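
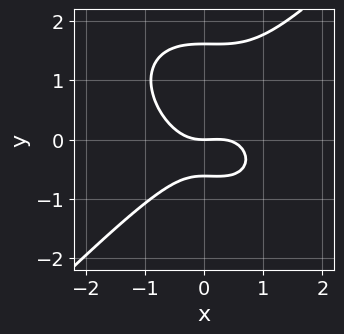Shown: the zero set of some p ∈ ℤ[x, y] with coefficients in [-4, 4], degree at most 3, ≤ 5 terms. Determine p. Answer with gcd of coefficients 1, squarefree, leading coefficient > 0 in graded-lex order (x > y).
3*x^3 - 3*y^3 - x^2 + 3*y^2 + 3*y

Degree: the shape is more complex than any degree-2 curve, so deg p = 3.
From the axis intercepts and sections: one x-axis crossing is at x = 0; it crosses the y-axis at the gridline y = 0.
Fitting integer coefficients to these (and the overall shape) gives p.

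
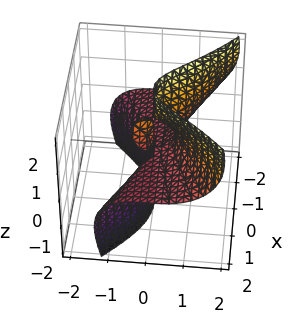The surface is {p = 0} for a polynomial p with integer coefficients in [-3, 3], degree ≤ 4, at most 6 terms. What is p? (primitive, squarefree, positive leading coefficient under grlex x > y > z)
(a) There are 2 components.
(b) Degree: a generic line meets the surface in up to 3 points, so deg p = 3.
(c) Observable constraints: every point of the x-axis in the box is on the surface; it meets the y-axis at y = 0 (among the integer gridlines); the visible z-axis segment lies entirely on the surface.
(d) Solving for integer coefficients yields p as stated.

3*x^2*z - 2*y^3 - 3*y*z^2 + 3*y*z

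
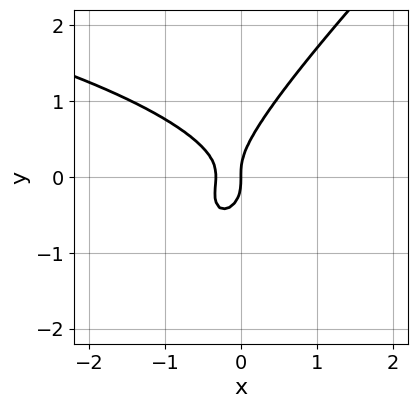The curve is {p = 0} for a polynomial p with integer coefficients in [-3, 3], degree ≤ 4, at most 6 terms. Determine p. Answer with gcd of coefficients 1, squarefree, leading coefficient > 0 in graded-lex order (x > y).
deg p = 3.
Against the integer gridlines: it crosses the x-axis at the gridline x = 0; it meets the y-axis at y = 0 (among the integer gridlines).
Matching integer coefficients to the picture gives p.

2*x*y^2 - 2*y^3 + 3*x^2 + x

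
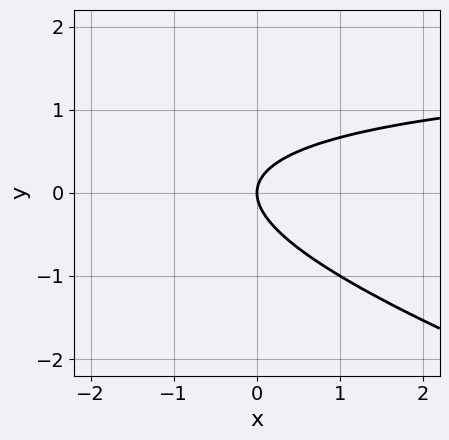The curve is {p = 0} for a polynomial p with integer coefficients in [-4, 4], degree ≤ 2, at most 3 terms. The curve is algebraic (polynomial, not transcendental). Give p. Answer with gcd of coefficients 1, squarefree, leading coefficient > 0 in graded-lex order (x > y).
The degree is 2 — a generic line meets the curve in up to 2 points.
Reading off the gridlines: one x-axis crossing is at x = 0; it meets the y-axis at y = 0 (among the integer gridlines).
Assembling these constraints gives the stated polynomial.

x*y + 3*y^2 - 2*x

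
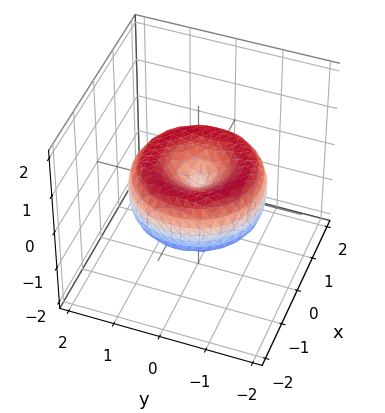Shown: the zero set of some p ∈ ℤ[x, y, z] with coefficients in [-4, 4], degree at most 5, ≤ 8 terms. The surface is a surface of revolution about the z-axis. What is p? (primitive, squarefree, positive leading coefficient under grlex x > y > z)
x^4 + 2*x^2*y^2 + y^4 - 2*x^2 - 2*y^2 + 2*z^2

(a) Degree: a generic line meets the surface in up to 4 points, so deg p = 4.
(b) By symmetry, the surface is invariant under rotation about z: p = q(x² + y², z).
(c) Checking where it meets the axes: a circular section at z = 0 has radius between 1 and 2; it meets the x-axis at x = 0 (among the integer gridlines); it crosses the y-axis at the gridline y = 0; it crosses the z-axis at the gridline z = 0.
(d) The integer polynomial consistent with all of this is the stated p.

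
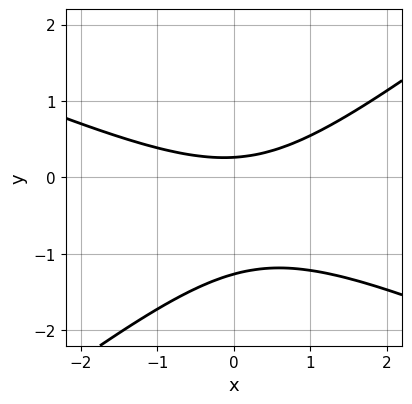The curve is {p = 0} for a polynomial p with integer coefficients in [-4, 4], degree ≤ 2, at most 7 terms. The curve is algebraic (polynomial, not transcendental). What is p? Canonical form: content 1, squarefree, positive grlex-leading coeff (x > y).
1. The degree is 2 — no degree-1 curve has this shape.
2. Against the integer gridlines: it misses every integer gridline on the x-axis.
3. Fitting integer coefficients to these (and the overall shape) gives p.

x^2 + x*y - 3*y^2 - 3*y + 1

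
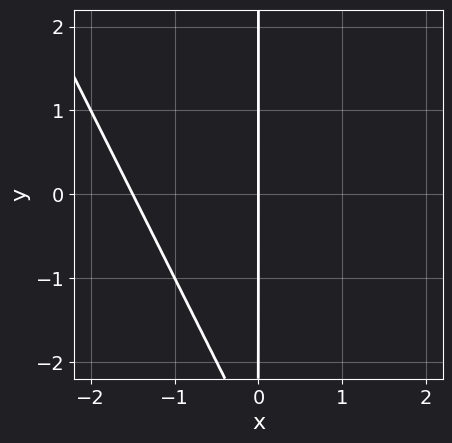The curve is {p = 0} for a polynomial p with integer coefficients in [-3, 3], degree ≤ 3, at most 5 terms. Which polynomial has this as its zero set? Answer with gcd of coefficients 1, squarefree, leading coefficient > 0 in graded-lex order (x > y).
2*x^2 + x*y + 3*x

deg p = 2. The shape is more complex than any degree-1 curve.
From the visible intercepts: one x-axis crossing is at x = 0; every point of the y-axis in the box is on the curve.
Fitting integer coefficients to these (and the overall shape) gives p.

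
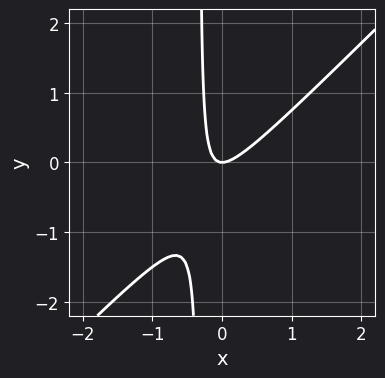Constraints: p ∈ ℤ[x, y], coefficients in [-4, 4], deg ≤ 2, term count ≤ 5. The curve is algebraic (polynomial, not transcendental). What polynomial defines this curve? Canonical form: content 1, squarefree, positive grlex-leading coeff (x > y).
(a) deg p = 2. A generic line meets the curve in up to 2 points.
(b) Observable constraints: it crosses the x-axis at the gridline x = 0; it crosses the y-axis at the gridline y = 0.
(c) Fitting integer coefficients to these (and the overall shape) gives p.

3*x^2 - 3*x*y - y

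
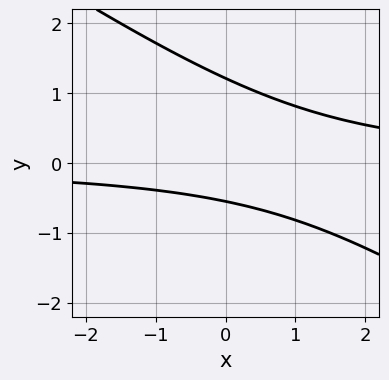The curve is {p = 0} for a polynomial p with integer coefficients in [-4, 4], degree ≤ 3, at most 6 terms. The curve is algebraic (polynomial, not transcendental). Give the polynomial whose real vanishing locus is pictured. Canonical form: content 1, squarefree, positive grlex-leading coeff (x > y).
First, deg p = 2.
Then, from the axis intercepts and sections: it misses every integer gridline on the x-axis.
Finally, together with the visible shape, these determine p as stated.

2*x*y + 3*y^2 - 2*y - 2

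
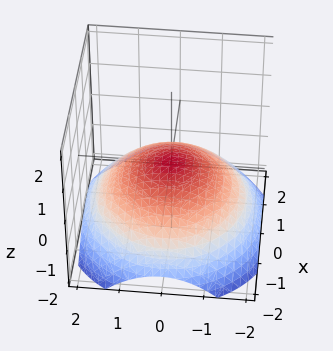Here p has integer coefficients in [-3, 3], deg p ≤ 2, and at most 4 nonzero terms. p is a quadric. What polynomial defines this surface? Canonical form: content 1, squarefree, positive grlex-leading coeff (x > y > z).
x^2 + y^2 + 3*z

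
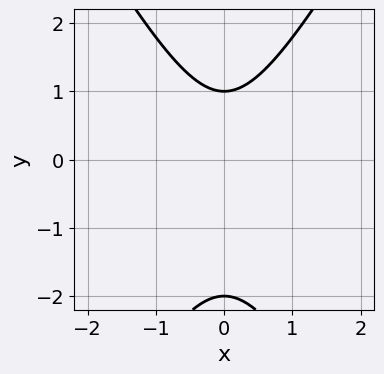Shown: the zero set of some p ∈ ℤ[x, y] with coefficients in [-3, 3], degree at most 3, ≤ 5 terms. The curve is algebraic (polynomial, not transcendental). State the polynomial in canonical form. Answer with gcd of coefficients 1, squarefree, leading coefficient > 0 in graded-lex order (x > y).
3*x^2 - y^2 - y + 2

(a) Degree: a generic line meets the curve in up to 2 points, so deg p = 2.
(b) Symmetries: mirror symmetry x ↦ −x ⇒ only even powers of x.
(c) From the axis intercepts and sections: the y-axis gridline crossings are at y ∈ {-2, 1}; it misses every integer gridline on the x-axis.
(d) Assembling these constraints gives the stated polynomial.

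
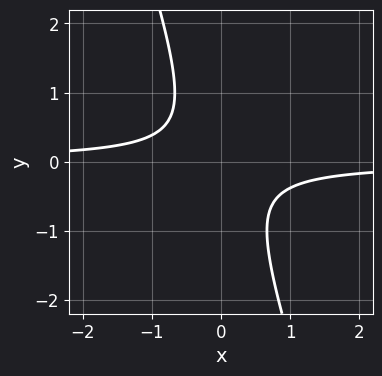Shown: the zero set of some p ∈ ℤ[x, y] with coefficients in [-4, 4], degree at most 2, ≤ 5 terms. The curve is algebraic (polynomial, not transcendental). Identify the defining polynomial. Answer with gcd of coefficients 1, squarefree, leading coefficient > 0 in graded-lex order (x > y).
First, the degree is 2 — no degree-1 curve has this shape.
Next, observable constraints: it misses every integer gridline on the y-axis; the curve avoids every integer x-axis point in the box.
Finally, assembling these constraints gives the stated polynomial.

3*x*y + y^2 + 1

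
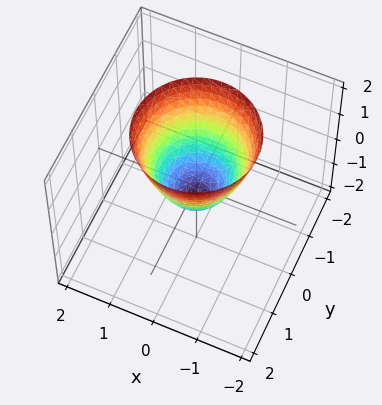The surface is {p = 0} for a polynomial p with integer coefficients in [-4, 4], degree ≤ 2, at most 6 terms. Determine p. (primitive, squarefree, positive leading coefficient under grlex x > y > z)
(a) Degree: the shape is more complex than any degree-1 surface, so deg p = 2.
(b) By symmetry, the z-axis is an axis of rotation, so x and y enter only as x² + y².
(c) From the visible intercepts: a circular section at z = 1 has radius exactly 1.
(d) Solving for integer coefficients yields p as stated.

3*x^2 + 3*y^2 - 2*z - 1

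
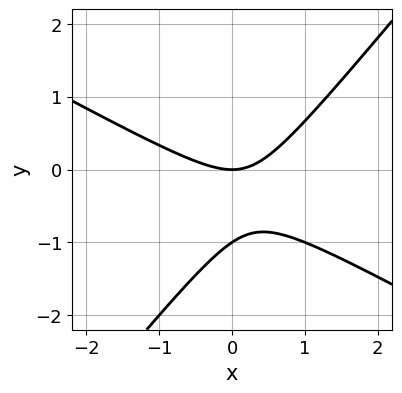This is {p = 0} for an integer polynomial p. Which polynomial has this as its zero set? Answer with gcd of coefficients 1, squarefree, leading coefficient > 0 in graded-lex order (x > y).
2*x^2 + 2*x*y - 3*y^2 - 3*y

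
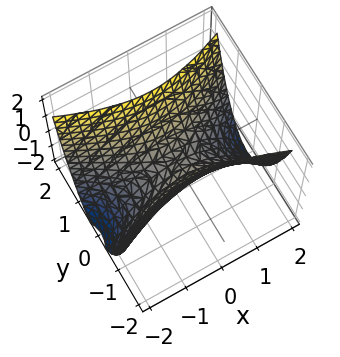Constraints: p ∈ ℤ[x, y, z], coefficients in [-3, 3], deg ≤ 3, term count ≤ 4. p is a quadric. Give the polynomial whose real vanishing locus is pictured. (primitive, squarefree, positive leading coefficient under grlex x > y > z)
The degree is 2 — a saddle surface; a quadric.
Symmetries: mirror symmetry y ↦ −y ⇒ only even powers of y; mirror symmetry x ↦ −x ⇒ only even powers of x.
Observable constraints: it crosses the x-axis at the gridline x = 0; one z-axis crossing is at z = 0; it meets the y-axis at y = 0 (among the integer gridlines).
Matching integer coefficients to the picture gives p.

x^2 - 3*y^2 + 2*z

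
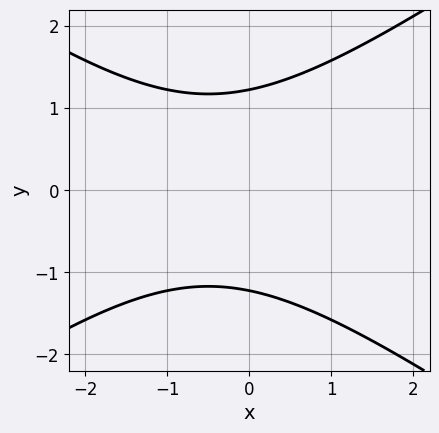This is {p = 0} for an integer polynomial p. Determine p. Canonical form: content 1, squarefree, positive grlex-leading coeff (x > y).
x^2 - 2*y^2 + x + 3

(a) Degree: the shape is more complex than any degree-1 curve, so deg p = 2.
(b) Symmetries: mirror symmetry y ↦ −y ⇒ only even powers of y.
(c) Observable constraints: no x-intercept at any integer in the box.
(d) Putting this together gives p.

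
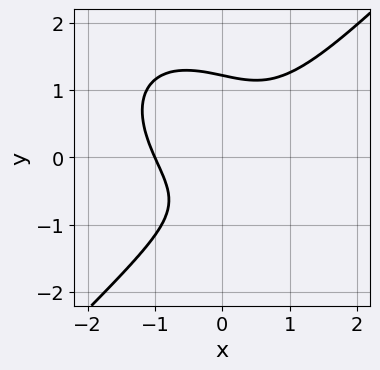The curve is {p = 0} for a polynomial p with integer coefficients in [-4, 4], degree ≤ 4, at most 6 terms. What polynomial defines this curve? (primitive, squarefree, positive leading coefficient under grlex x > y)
3*x^3 - 3*y^3 - 2*x*y + 2*y + 3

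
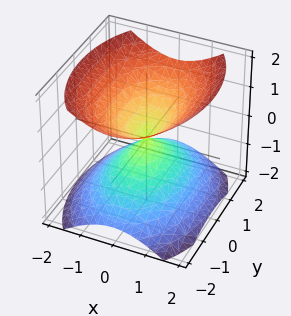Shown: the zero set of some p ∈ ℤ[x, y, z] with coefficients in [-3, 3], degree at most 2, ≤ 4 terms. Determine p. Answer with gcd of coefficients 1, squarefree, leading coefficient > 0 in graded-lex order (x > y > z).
2*x^2 + y^2 - 2*z^2

First, there are 2 components. They look like related sheets of one shape, so recover p as a whole.
Next, degree: a double cone through the origin; a quadric, so deg p = 2.
Then, symmetries: the x ↦ −x reflection is a symmetry, so x appears only in even powers; mirror symmetry y ↦ −y ⇒ only even powers of y; it's symmetric under z → −z, forcing even powers of z.
Next, from the visible intercepts: one y-axis crossing is at y = 0; it crosses the x-axis at the gridline x = 0; one z-axis crossing is at z = 0.
Finally, matching integer coefficients to the picture gives p.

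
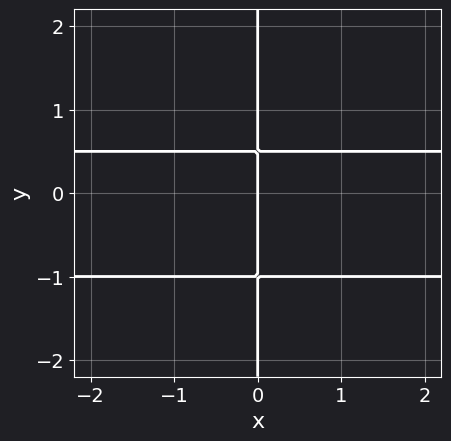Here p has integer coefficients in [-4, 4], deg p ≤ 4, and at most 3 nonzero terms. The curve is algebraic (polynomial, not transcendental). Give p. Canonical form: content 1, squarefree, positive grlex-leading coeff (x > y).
2*x*y^2 + x*y - x

deg p = 3.
Checking where it meets the axes: the visible y-axis segment lies entirely on the curve; it meets the x-axis at x = 0 (among the integer gridlines).
These observations pin down the coefficients.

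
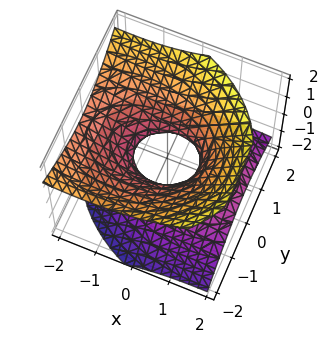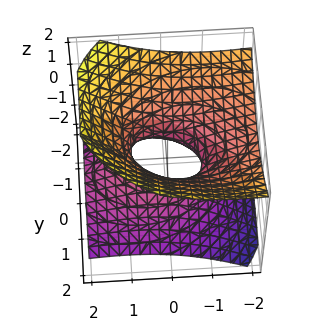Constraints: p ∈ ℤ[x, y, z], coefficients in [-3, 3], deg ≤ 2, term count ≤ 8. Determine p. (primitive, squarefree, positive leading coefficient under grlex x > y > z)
x^2 + 2*x*z + 2*y^2 + y*z - 3*z^2 - 1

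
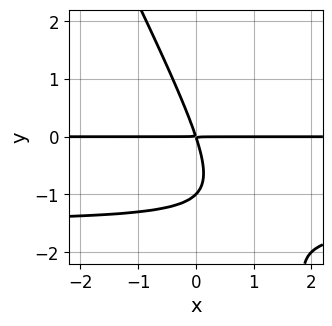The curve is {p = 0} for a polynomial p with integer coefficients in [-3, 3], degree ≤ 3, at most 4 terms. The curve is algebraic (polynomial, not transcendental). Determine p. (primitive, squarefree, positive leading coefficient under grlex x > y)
2*x*y^2 + y^3 + 3*x*y + y^2

1. The degree is 3 — a generic line meets the curve in up to 3 points.
2. Observable constraints: the visible x-axis segment lies entirely on the curve; it crosses the y-axis at the gridline y = -1.
3. Together with the visible shape, these determine p as stated.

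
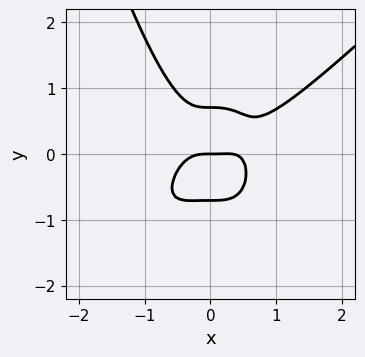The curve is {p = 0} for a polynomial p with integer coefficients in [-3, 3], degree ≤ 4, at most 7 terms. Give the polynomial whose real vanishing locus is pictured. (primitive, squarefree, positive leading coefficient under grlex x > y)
The degree is 4 — a generic line meets the curve in up to 4 points.
From the visible intercepts: it crosses the y-axis at the gridline y = 0; one x-axis crossing is at x = 0.
Fitting integer coefficients to these (and the overall shape) gives p.

3*x^4 - 3*x^3*y - x^3 - 2*y^3 + y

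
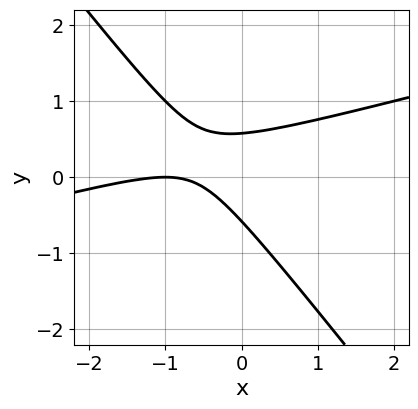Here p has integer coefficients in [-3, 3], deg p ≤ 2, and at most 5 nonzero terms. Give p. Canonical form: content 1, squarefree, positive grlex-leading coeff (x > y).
1. The degree is 2 — no degree-1 curve has this shape.
2. Against the integer gridlines: it meets the x-axis at x = -1 (among the integer gridlines).
3. Solving for integer coefficients yields p as stated.

x^2 - 3*x*y - 3*y^2 + 2*x + 1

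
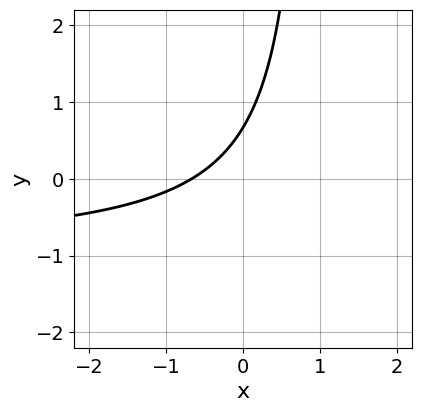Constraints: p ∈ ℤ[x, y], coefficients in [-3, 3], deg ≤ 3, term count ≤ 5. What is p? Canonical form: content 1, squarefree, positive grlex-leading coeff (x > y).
(a) Degree: no degree-1 curve has this shape, so deg p = 2.
(b) Putting this together gives p.

3*x*y + 3*x - 3*y + 2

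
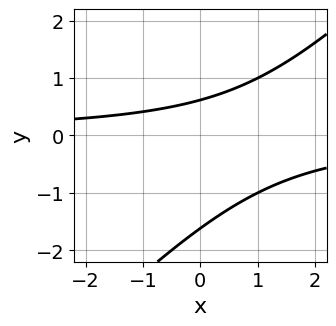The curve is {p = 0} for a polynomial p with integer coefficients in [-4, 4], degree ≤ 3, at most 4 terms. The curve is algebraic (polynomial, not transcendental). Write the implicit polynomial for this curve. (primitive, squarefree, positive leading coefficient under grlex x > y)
x*y - y^2 - y + 1

1. The degree is 2 — a generic line meets the curve in up to 2 points.
2. From the visible intercepts: the curve avoids every integer x-axis point in the box.
3. Together with the visible shape, these determine p as stated.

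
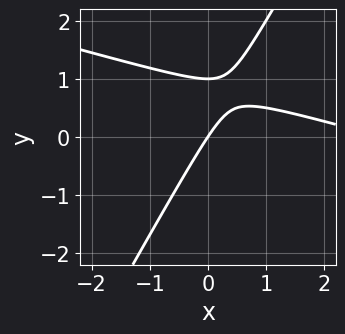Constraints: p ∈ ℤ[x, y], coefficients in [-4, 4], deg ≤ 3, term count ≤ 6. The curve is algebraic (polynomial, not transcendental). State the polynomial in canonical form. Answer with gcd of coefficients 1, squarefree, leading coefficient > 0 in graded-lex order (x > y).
1. Degree: no degree-1 curve has this shape, so deg p = 2.
2. From the axis intercepts and sections: among the integer gridlines, it crosses the y-axis at y ∈ {0, 1}; it crosses the x-axis at the gridline x = 0.
3. Fitting integer coefficients to these (and the overall shape) gives p.

x^2 + 3*x*y - 2*y^2 - 3*x + 2*y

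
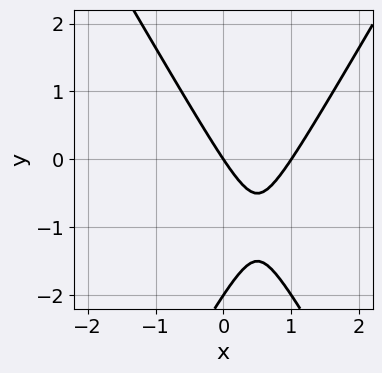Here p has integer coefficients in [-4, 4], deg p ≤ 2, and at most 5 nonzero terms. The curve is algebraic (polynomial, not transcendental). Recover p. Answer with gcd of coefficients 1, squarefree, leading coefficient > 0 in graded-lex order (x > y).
3*x^2 - y^2 - 3*x - 2*y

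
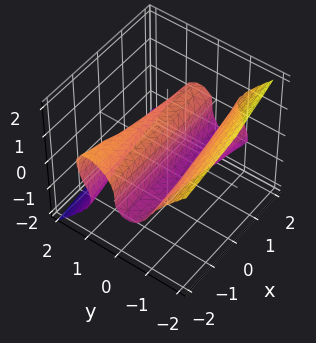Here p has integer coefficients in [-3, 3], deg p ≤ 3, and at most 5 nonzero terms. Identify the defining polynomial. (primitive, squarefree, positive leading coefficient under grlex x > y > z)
x*y*z + 2*y^3 + 2*z^3 - 2*y

1. Degree: a generic line meets the surface in up to 3 points, so deg p = 3.
2. Checking where it meets the axes: the visible x-axis segment lies entirely on the surface; it crosses the z-axis at the gridline z = 0.
3. Together with the visible shape, these determine p as stated. Check: (0, -1, 0) on the y-axis lies on the surface, and p(0, -1, 0) = 0. ✓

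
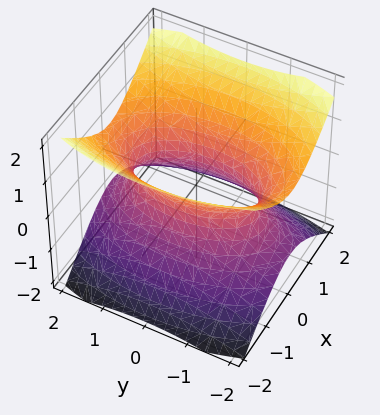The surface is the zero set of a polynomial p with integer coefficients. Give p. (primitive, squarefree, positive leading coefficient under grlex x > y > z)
3*x^2 + y^2 - 3*z^2 - 2

1. The degree is 2 — one connected sheet with a waist; a quadric.
2. Symmetries: mirror symmetry x ↦ −x ⇒ only even powers of x; the z ↦ −z reflection is a symmetry, so z appears only in even powers; it's symmetric under y → −y, forcing even powers of y.
3. From the axis intercepts and sections: no z-intercept at any integer in the box.
4. Together with the visible shape, these determine p as stated.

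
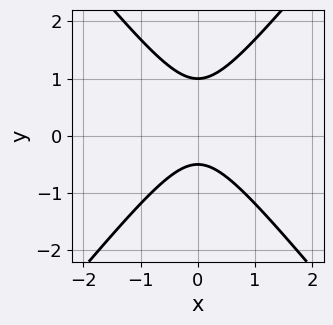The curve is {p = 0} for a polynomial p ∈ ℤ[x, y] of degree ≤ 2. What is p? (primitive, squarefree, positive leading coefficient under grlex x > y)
The degree is 2 — the shape is more complex than any degree-1 curve.
Symmetries: it's symmetric under x → −x, forcing even powers of x.
From the axis intercepts and sections: it meets the y-axis at y = 1 (among the integer gridlines); the curve avoids every integer x-axis point in the box.
Matching integer coefficients to the picture gives p.

3*x^2 - 2*y^2 + y + 1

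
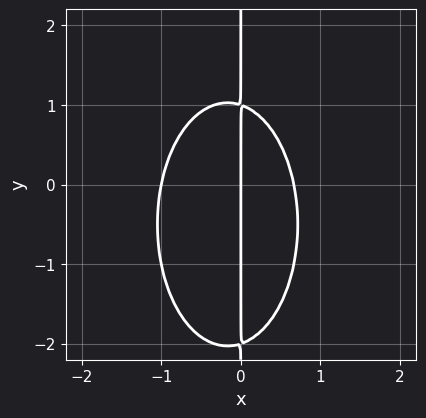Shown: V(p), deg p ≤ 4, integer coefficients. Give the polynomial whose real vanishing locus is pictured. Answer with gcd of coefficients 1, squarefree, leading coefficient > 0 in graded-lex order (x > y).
3*x^3 + x*y^2 + x^2 + x*y - 2*x

(a) The degree is 3 — no degree-2 curve has this shape.
(b) From the axis intercepts and sections: the visible y-axis segment lies entirely on the curve; among the integer gridlines, it crosses the x-axis at x ∈ {-1, 0}.
(c) Solving for integer coefficients yields p as stated.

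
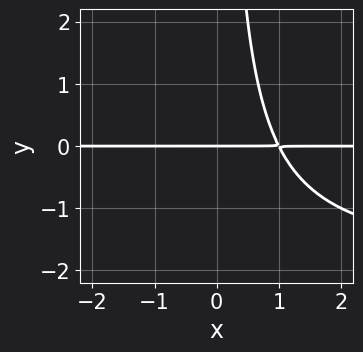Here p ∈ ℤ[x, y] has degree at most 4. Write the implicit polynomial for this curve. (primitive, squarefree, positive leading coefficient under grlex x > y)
x*y^2 + 2*x*y - 2*y

Degree: a generic line meets the curve in up to 3 points, so deg p = 3.
From the visible intercepts: the visible x-axis segment lies entirely on the curve; it crosses the y-axis at the gridline y = 0.
Assembling these constraints gives the stated polynomial.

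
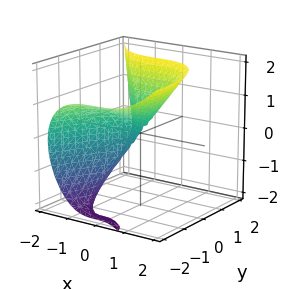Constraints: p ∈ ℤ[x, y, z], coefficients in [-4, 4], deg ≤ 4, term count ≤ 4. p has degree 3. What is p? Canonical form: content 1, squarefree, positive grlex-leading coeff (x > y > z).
Degree: a generic line meets the surface in up to 3 points, so deg p = 3.
Observable constraints: one x-axis crossing is at x = 0; it crosses the y-axis at the gridline y = 0; it crosses the z-axis at the gridline z = 0.
These observations pin down the coefficients.

2*x^3 + 2*y*z^2 - z^3 + 2*y^2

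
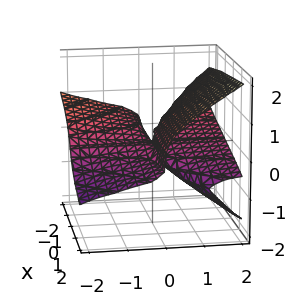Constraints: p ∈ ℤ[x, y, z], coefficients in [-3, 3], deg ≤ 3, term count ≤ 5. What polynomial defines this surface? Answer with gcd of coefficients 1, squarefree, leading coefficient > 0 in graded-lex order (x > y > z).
y^2*z - 3*z^3 + x*y + 3*y*z

(a) deg p = 3. A generic line meets the surface in up to 3 points.
(b) Checking where it meets the axes: it crosses the z-axis at the gridline z = 0; every point of the x-axis in the box is on the surface.
(c) Fitting integer coefficients to these (and the overall shape) gives p. Check: (0, -2, 0) on the y-axis lies on the surface, and p(0, -2, 0) = 0. ✓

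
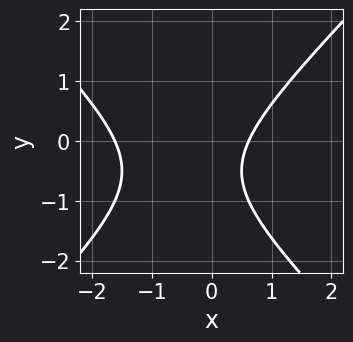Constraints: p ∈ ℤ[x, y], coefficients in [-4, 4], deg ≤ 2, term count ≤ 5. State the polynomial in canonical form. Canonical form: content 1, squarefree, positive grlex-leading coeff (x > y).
1. The degree is 2 — a generic line meets the curve in up to 2 points.
2. Against the integer gridlines: no y-intercept at any integer in the box.
3. The integer polynomial consistent with all of this is the stated p.

x^2 - y^2 + x - y - 1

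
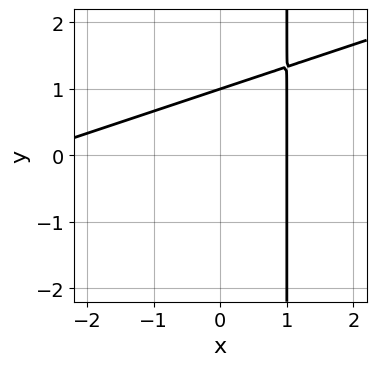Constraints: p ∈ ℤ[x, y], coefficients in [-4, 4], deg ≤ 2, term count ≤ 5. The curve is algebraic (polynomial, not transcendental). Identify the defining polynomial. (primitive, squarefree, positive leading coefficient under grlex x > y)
First, deg p = 2.
Then, against the integer gridlines: it crosses the x-axis at the gridline x = 1; it meets the y-axis at y = 1 (among the integer gridlines).
Finally, assembling these constraints gives the stated polynomial.

x^2 - 3*x*y + 2*x + 3*y - 3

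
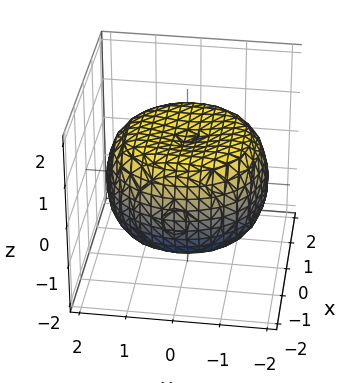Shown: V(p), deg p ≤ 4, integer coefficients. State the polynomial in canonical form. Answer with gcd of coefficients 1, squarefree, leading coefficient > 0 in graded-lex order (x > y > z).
deg p = 4. No degree-3 surface has this shape.
Symmetry: the z-axis is an axis of rotation, so x and y enter only as x² + y².
Checking where it meets the axes: a circular section at z = 1 has radius between 1 and 2; among the integer gridlines, it crosses the z-axis at z ∈ {-1, 1}.
Assembling these constraints gives the stated polynomial.

x^4 + 2*x^2*y^2 + y^4 - 2*x^2 - 2*y^2 + 3*z^2 - 3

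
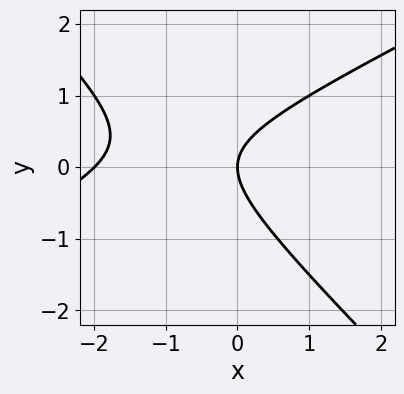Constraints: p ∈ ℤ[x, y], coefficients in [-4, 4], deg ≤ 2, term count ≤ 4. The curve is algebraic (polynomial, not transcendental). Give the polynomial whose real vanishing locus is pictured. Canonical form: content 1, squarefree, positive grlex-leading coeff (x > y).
Degree: the shape is more complex than any degree-1 curve, so deg p = 2.
Reading off the gridlines: the x-axis gridline crossings are at x ∈ {-2, 0}; it crosses the y-axis at the gridline y = 0.
Solving for integer coefficients yields p as stated.

x^2 - x*y - 2*y^2 + 2*x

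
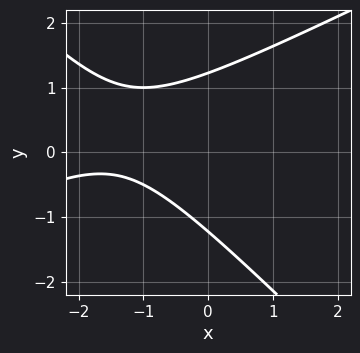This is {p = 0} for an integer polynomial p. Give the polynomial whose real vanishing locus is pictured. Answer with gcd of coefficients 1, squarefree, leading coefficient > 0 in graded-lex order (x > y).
x^2 - x*y - 2*y^2 + 3*x + 3

deg p = 2. The shape is more complex than any degree-1 curve.
Observable constraints: the curve avoids every integer x-axis point in the box.
These observations pin down the coefficients.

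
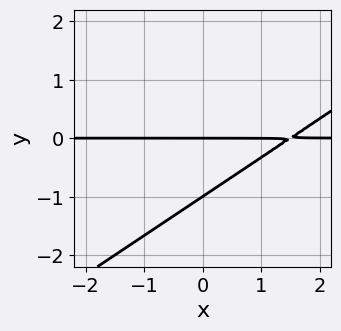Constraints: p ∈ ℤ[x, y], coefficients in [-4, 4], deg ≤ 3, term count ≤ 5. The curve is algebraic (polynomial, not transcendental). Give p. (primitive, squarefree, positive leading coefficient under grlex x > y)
1. deg p = 2.
2. Checking where it meets the axes: among the integer gridlines, it crosses the y-axis at y ∈ {-1, 0}; every point of the x-axis in the box is on the curve.
3. Assembling these constraints gives the stated polynomial.

2*x*y - 3*y^2 - 3*y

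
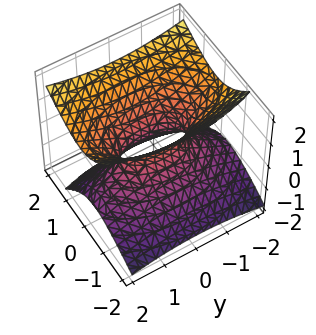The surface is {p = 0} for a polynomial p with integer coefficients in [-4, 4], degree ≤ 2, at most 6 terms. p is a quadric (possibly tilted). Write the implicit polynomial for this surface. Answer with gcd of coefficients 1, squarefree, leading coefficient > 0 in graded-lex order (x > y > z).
First, the degree is 2 — no degree-1 surface has this shape.
Then, observable constraints: among the integer gridlines, it crosses the y-axis at y ∈ {-1, 1}; it misses every integer gridline on the z-axis.
Finally, these observations pin down the coefficients.

3*x^2 - 2*x*z + y^2 - 3*z^2 - 1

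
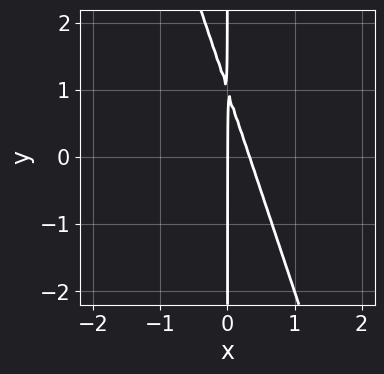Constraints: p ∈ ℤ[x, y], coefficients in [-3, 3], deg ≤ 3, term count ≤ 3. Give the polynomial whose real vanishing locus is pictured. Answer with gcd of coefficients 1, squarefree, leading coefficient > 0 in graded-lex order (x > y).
3*x^2 + x*y - x

First, degree: the shape is more complex than any degree-1 curve, so deg p = 2.
Next, reading off the gridlines: every point of the y-axis in the box is on the curve; it crosses the x-axis at the gridline x = 0.
Finally, putting this together gives p.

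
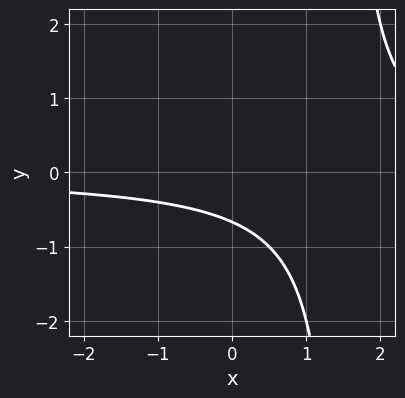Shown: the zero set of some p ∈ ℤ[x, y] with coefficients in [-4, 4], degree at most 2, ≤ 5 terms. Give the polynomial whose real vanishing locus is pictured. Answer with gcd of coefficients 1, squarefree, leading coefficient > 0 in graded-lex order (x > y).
2*x*y - 3*y - 2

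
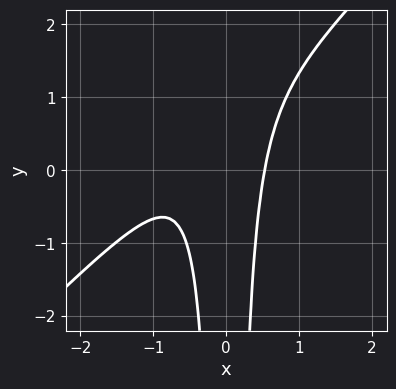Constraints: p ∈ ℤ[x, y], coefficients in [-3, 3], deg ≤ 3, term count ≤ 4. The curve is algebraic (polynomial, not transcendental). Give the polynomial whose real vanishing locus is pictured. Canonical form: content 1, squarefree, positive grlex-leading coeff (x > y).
3*x^3 - 3*x^2*y + 2*x^2 - 1

1. deg p = 3.
2. Observable constraints: the curve avoids every integer y-axis point in the box.
3. Assembling these constraints gives the stated polynomial.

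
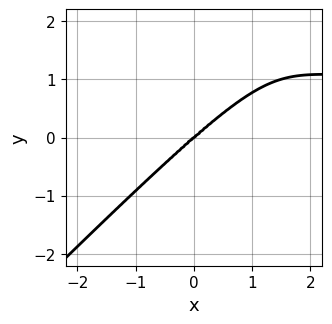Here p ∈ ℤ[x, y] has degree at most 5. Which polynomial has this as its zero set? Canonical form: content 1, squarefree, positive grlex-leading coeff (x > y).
2*x^3*y - 2*x*y^3 - 2*x^3 + 3*y^3

(a) deg p = 4. No degree-3 curve has this shape.
(b) Checking where it meets the axes: it meets the y-axis at y = 0 (among the integer gridlines); one x-axis crossing is at x = 0.
(c) These observations pin down the coefficients.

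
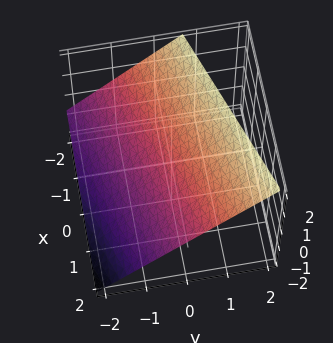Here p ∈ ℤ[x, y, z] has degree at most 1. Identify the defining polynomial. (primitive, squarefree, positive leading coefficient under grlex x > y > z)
x - 3*y + 3*z - 2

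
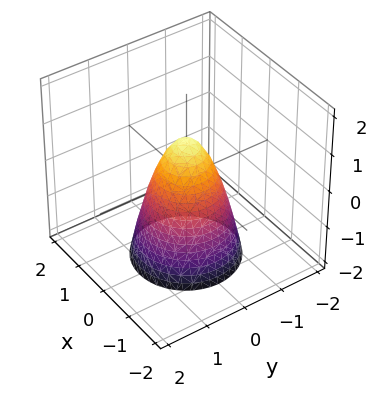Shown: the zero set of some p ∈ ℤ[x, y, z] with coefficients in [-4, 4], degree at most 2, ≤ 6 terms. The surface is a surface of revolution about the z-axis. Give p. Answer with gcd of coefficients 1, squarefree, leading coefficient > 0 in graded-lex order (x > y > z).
First, the degree is 2 — no degree-1 surface has this shape.
Next, symmetry: the z-axis is an axis of rotation, so x and y enter only as x² + y².
Next, checking where it meets the axes: it meets the z-axis at z = 1 (among the integer gridlines); a circular section at z = -1 has radius exactly 1.
Finally, matching integer coefficients to the picture gives p.

2*x^2 + 2*y^2 + z - 1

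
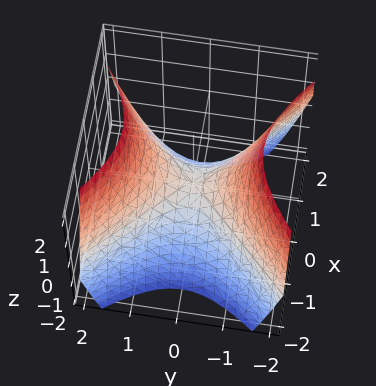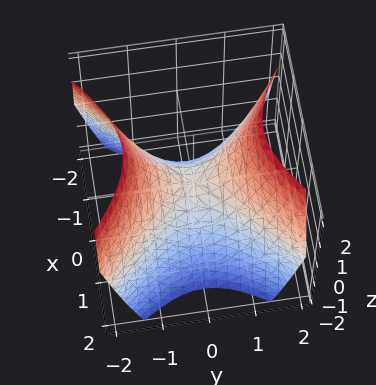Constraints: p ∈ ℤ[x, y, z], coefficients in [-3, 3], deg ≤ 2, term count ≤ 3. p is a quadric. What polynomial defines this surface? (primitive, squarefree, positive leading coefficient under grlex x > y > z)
x^2 - y^2 + z

(a) deg p = 2. A hyperbolic paraboloid; a quadric.
(b) Symmetries: mirror symmetry y ↦ −y ⇒ only even powers of y; the x ↦ −x reflection is a symmetry, so x appears only in even powers.
(c) From the visible intercepts: one z-axis crossing is at z = 0; it crosses the x-axis at the gridline x = 0.
(d) Matching integer coefficients to the picture gives p.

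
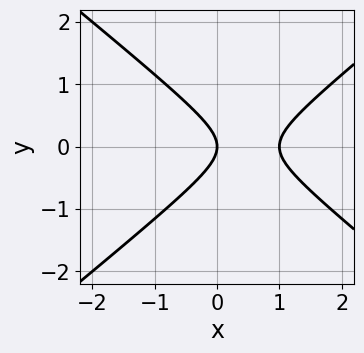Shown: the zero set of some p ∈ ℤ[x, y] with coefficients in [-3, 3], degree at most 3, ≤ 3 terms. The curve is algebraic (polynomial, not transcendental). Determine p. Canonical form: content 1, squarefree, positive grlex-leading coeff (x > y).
2*x^2 - 3*y^2 - 2*x

1. deg p = 2. The shape is more complex than any degree-1 curve.
2. Symmetries: it's symmetric under y → −y, forcing even powers of y.
3. From the visible intercepts: among the integer gridlines, it crosses the x-axis at x ∈ {0, 1}; it crosses the y-axis at the gridline y = 0.
4. Fitting integer coefficients to these (and the overall shape) gives p.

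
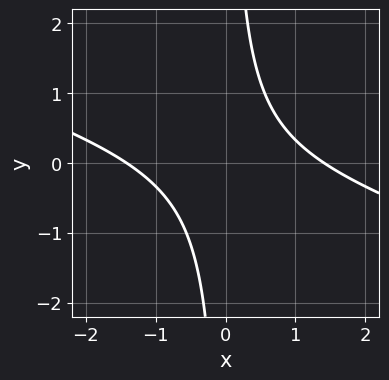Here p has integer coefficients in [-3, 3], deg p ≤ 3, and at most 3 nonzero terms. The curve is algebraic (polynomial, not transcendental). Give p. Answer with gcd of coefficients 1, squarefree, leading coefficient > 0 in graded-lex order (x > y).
x^2 + 3*x*y - 2

Degree: a generic line meets the curve in up to 2 points, so deg p = 2.
From the axis intercepts and sections: no y-intercept at any integer in the box.
Assembling these constraints gives the stated polynomial.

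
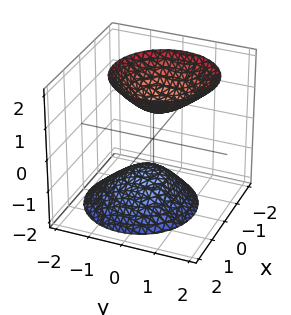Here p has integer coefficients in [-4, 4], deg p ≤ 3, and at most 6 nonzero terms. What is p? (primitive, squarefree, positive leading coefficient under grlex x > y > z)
3*x^2 + 3*y^2 - y*z - 2*z^2 + 2

1. The picture has 2 separate pieces. They look like related sheets of one shape, so recover p as a whole.
2. Degree: a generic line meets the surface in up to 2 points, so deg p = 2.
3. Reading off the gridlines: it misses every integer gridline on the x-axis; it misses every integer gridline on the y-axis.
4. Putting this together gives p. Check: (0, 0, 1) on the z-axis lies on the surface, and p(0, 0, 1) = 0. ✓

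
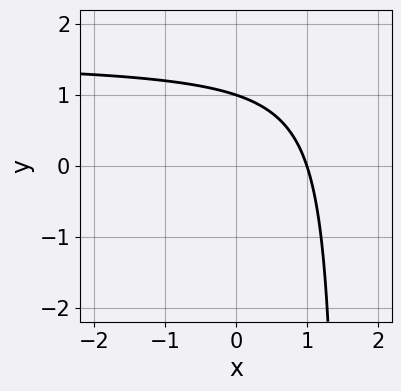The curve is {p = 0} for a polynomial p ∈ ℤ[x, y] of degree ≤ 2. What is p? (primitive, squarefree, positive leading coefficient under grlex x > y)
The degree is 2 — no degree-1 curve has this shape.
Reading off the gridlines: it meets the x-axis at x = 1 (among the integer gridlines); one y-axis crossing is at y = 1.
Assembling these constraints gives the stated polynomial.

2*x*y - 3*x - 3*y + 3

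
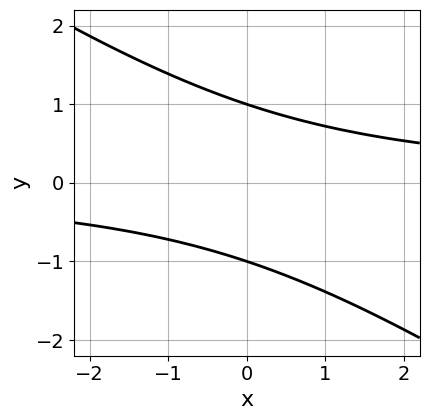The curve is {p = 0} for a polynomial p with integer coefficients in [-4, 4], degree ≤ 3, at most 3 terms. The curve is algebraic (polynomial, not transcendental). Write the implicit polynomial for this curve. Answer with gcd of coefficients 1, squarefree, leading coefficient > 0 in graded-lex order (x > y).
(a) deg p = 2. A generic line meets the curve in up to 2 points.
(b) Against the integer gridlines: the y-axis gridline crossings are at y ∈ {-1, 1}; no x-intercept at any integer in the box.
(c) Together with the visible shape, these determine p as stated.

2*x*y + 3*y^2 - 3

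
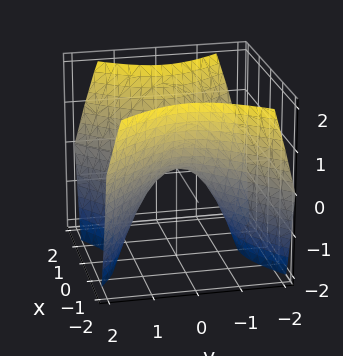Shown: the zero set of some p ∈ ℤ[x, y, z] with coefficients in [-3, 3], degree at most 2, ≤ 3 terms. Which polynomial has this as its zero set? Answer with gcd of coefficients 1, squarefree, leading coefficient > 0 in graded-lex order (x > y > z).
First, deg p = 2. A saddle surface; a quadric.
Then, symmetries: the x ↦ −x reflection is a symmetry, so x appears only in even powers; the y ↦ −y reflection is a symmetry, so y appears only in even powers.
Then, observable constraints: it crosses the x-axis at the gridline x = 0; it meets the z-axis at z = 0 (among the integer gridlines); it meets the y-axis at y = 0 (among the integer gridlines).
Finally, putting this together gives p.

x^2 - y^2 - z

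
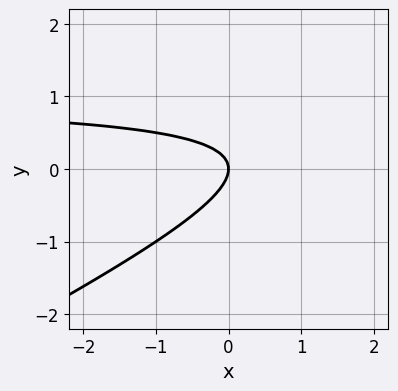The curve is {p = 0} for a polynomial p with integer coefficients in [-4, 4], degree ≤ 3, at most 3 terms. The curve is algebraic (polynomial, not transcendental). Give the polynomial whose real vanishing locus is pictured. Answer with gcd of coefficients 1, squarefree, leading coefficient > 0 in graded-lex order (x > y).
x*y - 2*y^2 - x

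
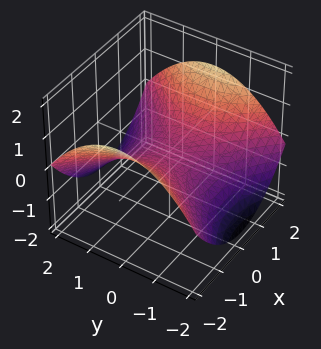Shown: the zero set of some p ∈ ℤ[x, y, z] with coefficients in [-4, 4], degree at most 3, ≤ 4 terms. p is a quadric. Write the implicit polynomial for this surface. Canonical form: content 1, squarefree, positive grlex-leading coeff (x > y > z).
x^2 - y^2 - 3*z

The degree is 2 — a saddle surface; a quadric.
Symmetries: mirror symmetry y ↦ −y ⇒ only even powers of y; the x ↦ −x reflection is a symmetry, so x appears only in even powers.
Checking where it meets the axes: it meets the x-axis at x = 0 (among the integer gridlines); one y-axis crossing is at y = 0.
The integer polynomial consistent with all of this is the stated p.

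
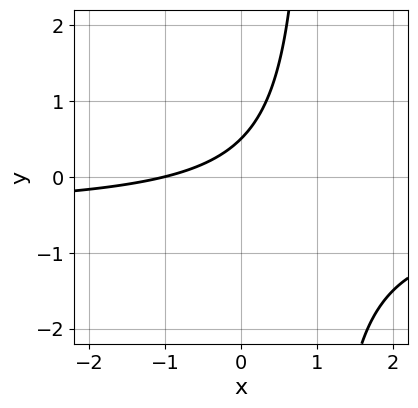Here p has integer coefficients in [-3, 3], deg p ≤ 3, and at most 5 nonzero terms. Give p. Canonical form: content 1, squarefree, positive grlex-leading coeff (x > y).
1. deg p = 2. The shape is more complex than any degree-1 curve.
2. Reading off the gridlines: it meets the x-axis at x = -1 (among the integer gridlines).
3. Putting this together gives p.

2*x*y + x - 2*y + 1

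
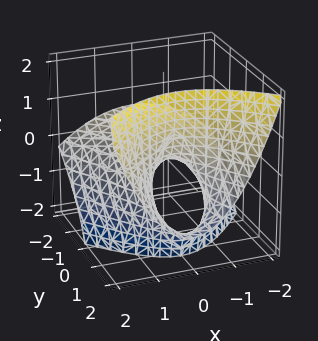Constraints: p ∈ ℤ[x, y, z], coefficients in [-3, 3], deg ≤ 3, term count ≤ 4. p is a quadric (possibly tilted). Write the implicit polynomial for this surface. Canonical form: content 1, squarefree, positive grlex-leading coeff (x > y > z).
The degree is 2 — the shape is more complex than any degree-1 surface.
From the axis intercepts and sections: it crosses the y-axis at the gridline y = 0; it crosses the z-axis at the gridline z = 0.
Fitting integer coefficients to these (and the overall shape) gives p.

2*x^2 - y^2 - 3*y*z + 3*z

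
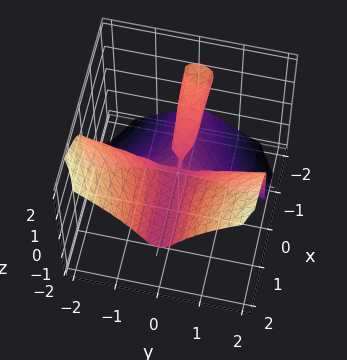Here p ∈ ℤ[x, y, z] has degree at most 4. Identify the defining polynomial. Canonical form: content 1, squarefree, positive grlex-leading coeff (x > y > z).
First, deg p = 3. The shape is more complex than any degree-2 surface.
Then, from the visible intercepts: it crosses the z-axis at the gridline z = 0; the visible x-axis segment lies entirely on the surface; every point of the y-axis in the box is on the surface.
Finally, the integer polynomial consistent with all of this is the stated p.

3*x*y^2 - 2*z^3 - x*z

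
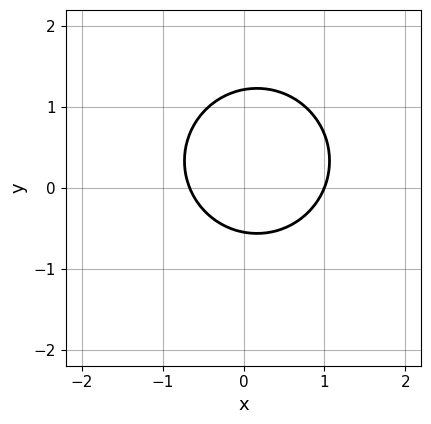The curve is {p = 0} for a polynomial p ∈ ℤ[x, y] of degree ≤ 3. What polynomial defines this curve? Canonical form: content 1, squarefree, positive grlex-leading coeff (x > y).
3*x^2 + 3*y^2 - x - 2*y - 2

1. deg p = 2.
2. From the axis intercepts and sections: one x-axis crossing is at x = 1.
3. Matching integer coefficients to the picture gives p.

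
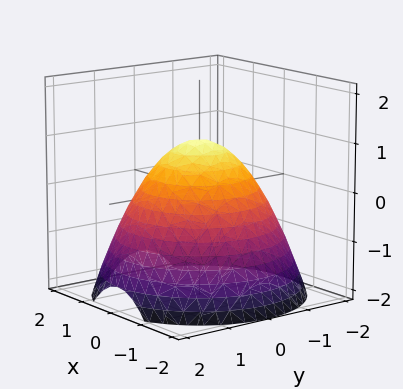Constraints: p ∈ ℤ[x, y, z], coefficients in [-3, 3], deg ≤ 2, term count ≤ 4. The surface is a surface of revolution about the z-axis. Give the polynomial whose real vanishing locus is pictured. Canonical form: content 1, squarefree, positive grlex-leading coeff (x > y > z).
First, the degree is 2 — no degree-1 surface has this shape.
Then, symmetry: the surface is invariant under rotation about z: p = q(x² + y², z).
Next, against the integer gridlines: one z-axis crossing is at z = 1; a circular section at z = -1 has radius between 1 and 2.
Finally, putting this together gives p.

2*x^2 + 2*y^2 + 3*z - 3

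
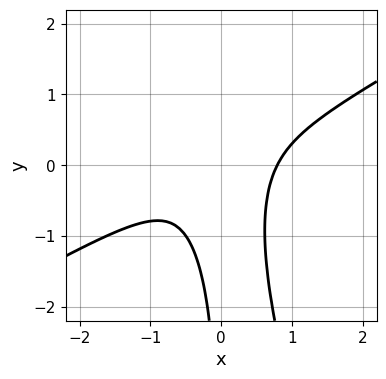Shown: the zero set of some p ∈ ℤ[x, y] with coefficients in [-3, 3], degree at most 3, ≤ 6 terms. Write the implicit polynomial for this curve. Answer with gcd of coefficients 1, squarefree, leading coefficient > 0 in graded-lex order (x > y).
2*x^3 - 3*x^2*y - x*y^2 - 1

(a) deg p = 3. A generic line meets the curve in up to 3 points.
(b) From the axis intercepts and sections: no y-intercept at any integer in the box.
(c) Putting this together gives p.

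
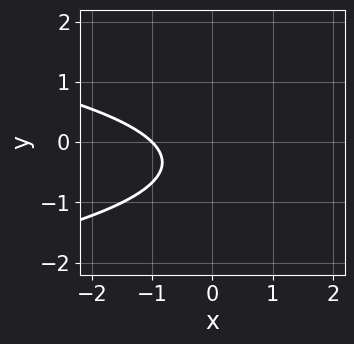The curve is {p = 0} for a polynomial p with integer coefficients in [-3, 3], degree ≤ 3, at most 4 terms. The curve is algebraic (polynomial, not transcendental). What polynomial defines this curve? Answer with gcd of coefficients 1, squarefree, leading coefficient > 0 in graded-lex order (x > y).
1. Degree: the shape is more complex than any degree-1 curve, so deg p = 2.
2. Reading off the gridlines: it crosses the x-axis at the gridline x = -1; it misses every integer gridline on the y-axis.
3. Together with the visible shape, these determine p as stated.

3*y^2 + 2*x + 2*y + 2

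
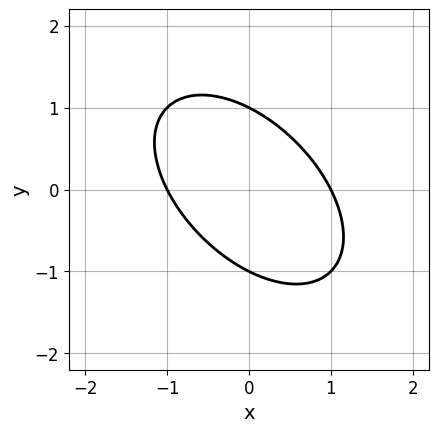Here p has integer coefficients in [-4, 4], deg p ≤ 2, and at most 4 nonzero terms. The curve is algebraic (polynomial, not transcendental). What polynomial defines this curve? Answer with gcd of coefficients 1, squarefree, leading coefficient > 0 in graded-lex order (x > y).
x^2 + x*y + y^2 - 1

1. Degree: a generic line meets the curve in up to 2 points, so deg p = 2.
2. From the axis intercepts and sections: the y-axis gridline crossings are at y ∈ {-1, 1}; among the integer gridlines, it crosses the x-axis at x ∈ {-1, 1}.
3. Solving for integer coefficients yields p as stated.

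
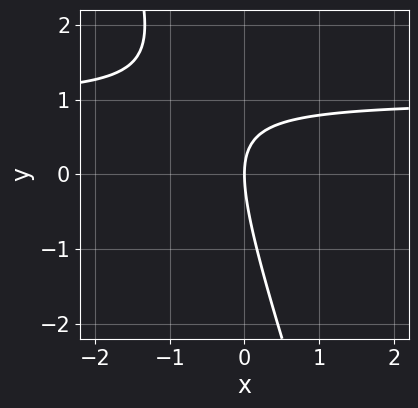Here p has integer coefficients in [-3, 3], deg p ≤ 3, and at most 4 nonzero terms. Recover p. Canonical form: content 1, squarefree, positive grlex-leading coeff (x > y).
3*x*y + y^2 - 3*x

1. Degree: the shape is more complex than any degree-1 curve, so deg p = 2.
2. Checking where it meets the axes: it crosses the x-axis at the gridline x = 0; it meets the y-axis at y = 0 (among the integer gridlines).
3. These observations pin down the coefficients.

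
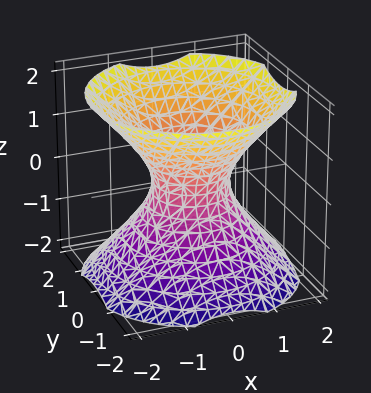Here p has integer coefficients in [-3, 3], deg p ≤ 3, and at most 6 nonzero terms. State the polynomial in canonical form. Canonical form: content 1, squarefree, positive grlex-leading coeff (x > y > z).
3*x^2 + 3*y^2 - 3*z^2 - 2

First, degree: an hourglass — one-sheet hyperboloid; a quadric, so deg p = 2.
Next, symmetries: the z-axis is an axis of rotation, so x and y enter only as x² + y²; it's symmetric under z → −z, forcing even powers of z.
Then, observable constraints: a circular section at z = 0 has radius between 0 and 1; it misses every integer gridline on the z-axis.
Finally, these observations pin down the coefficients.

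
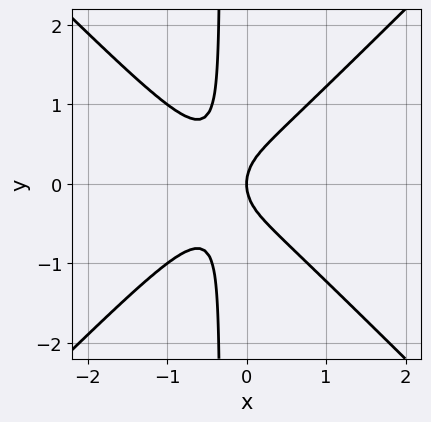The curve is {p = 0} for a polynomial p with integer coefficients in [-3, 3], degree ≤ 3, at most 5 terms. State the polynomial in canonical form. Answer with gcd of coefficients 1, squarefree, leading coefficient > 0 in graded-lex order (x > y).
3*x^3 - 3*x*y^2 + 2*x^2 - y^2 + x

1. deg p = 3.
2. Symmetries: it's symmetric under y → −y, forcing even powers of y.
3. Checking where it meets the axes: it crosses the x-axis at the gridline x = 0; one y-axis crossing is at y = 0.
4. These observations pin down the coefficients.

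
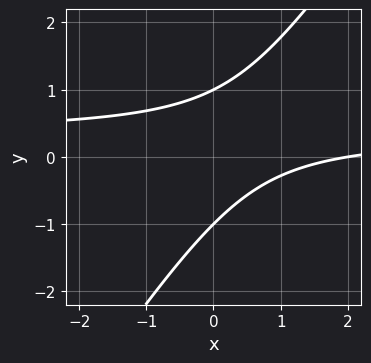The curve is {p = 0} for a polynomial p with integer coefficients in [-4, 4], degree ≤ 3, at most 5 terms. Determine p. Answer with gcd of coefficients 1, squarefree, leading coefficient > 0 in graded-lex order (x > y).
(a) deg p = 2. A generic line meets the curve in up to 2 points.
(b) Reading off the gridlines: one x-axis crossing is at x = 2; among the integer gridlines, it crosses the y-axis at y ∈ {-1, 1}.
(c) Assembling these constraints gives the stated polynomial.

3*x*y - 2*y^2 - x + 2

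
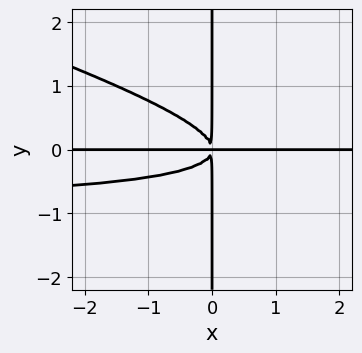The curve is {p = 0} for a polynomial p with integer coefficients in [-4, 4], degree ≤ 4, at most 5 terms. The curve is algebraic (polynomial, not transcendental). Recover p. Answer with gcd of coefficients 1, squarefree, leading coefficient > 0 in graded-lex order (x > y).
x^2*y^2 + 3*x*y^3 + x^2*y

deg p = 4. No degree-3 curve has this shape.
From the axis intercepts and sections: the visible x-axis segment lies entirely on the curve; every point of the y-axis in the box is on the curve.
Putting this together gives p.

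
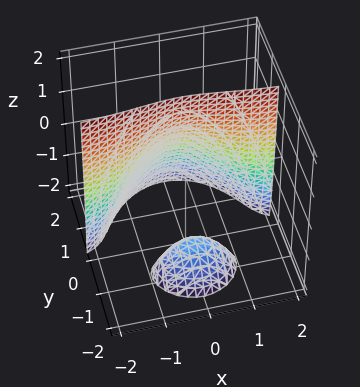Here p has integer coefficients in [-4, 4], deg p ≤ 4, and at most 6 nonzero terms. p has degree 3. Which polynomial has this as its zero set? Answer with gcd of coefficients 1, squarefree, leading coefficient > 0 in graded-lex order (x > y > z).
3*x^2*y + 2*y^3 + 3*y*z - 2

(a) There are 2 components. They look like related sheets of one shape, so recover p as a whole.
(b) deg p = 3. The shape is more complex than any degree-2 surface.
(c) Observable constraints: it meets the y-axis at y = 1 (among the integer gridlines); no z-intercept at any integer in the box.
(d) Putting this together gives p.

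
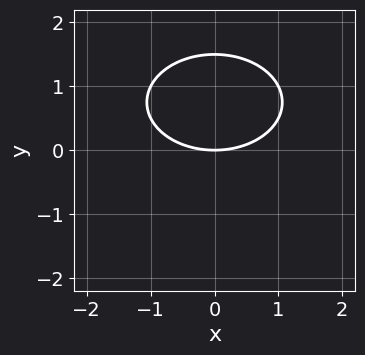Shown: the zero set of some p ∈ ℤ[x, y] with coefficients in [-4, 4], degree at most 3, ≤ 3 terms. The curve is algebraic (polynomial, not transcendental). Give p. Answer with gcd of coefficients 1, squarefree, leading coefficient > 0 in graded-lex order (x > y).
First, the degree is 2 — a generic line meets the curve in up to 2 points.
Next, symmetries: the x ↦ −x reflection is a symmetry, so x appears only in even powers.
Then, reading off the gridlines: it meets the y-axis at y = 0 (among the integer gridlines); it meets the x-axis at x = 0 (among the integer gridlines).
Finally, fitting integer coefficients to these (and the overall shape) gives p.

x^2 + 2*y^2 - 3*y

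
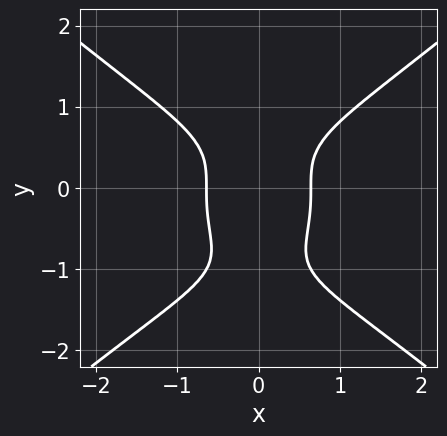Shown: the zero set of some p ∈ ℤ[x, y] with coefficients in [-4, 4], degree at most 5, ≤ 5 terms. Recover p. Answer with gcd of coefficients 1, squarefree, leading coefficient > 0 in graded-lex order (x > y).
(a) The degree is 4 — no degree-3 curve has this shape.
(b) Symmetries: it's symmetric under x → −x, forcing even powers of x.
(c) Reading off the gridlines: it misses every integer gridline on the y-axis.
(d) Fitting integer coefficients to these (and the overall shape) gives p.

x^4 - 2*y^4 - 2*y^3 + 2*x^2 - 1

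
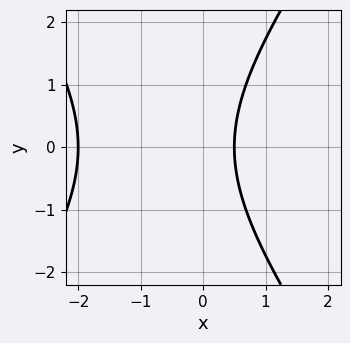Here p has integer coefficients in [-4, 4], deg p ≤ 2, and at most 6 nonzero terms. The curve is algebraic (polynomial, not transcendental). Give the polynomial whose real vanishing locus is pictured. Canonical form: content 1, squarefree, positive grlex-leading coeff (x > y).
2*x^2 - y^2 + 3*x - 2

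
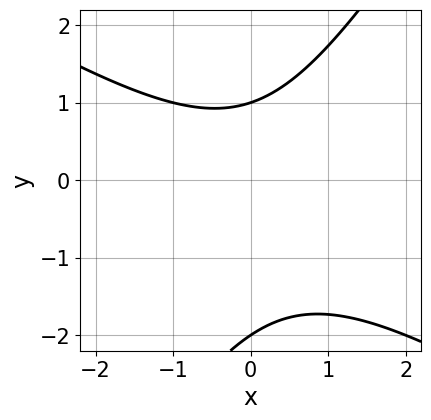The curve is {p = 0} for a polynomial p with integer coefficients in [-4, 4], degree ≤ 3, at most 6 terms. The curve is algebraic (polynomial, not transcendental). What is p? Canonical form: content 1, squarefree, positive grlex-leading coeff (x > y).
(a) Degree: no degree-1 curve has this shape, so deg p = 2.
(b) Observable constraints: the y-axis gridline crossings are at y ∈ {-2, 1}; it misses every integer gridline on the x-axis.
(c) Solving for integer coefficients yields p as stated.

x^2 + x*y - y^2 - y + 2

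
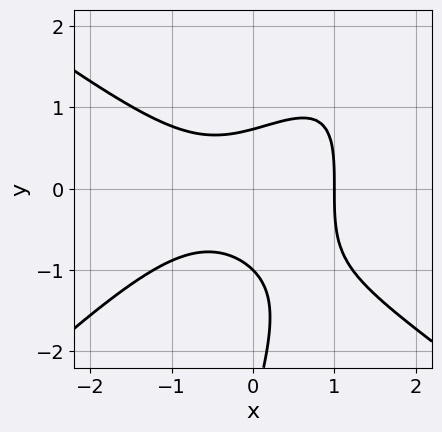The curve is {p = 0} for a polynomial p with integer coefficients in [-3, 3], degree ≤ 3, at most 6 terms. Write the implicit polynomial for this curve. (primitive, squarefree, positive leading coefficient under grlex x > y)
2*x^3 - 3*x*y^2 + y^3 + 3*y^2 - 2

First, deg p = 3. A generic line meets the curve in up to 3 points.
Then, reading off the gridlines: it meets the x-axis at x = 1 (among the integer gridlines); one y-axis crossing is at y = -1.
Finally, the integer polynomial consistent with all of this is the stated p.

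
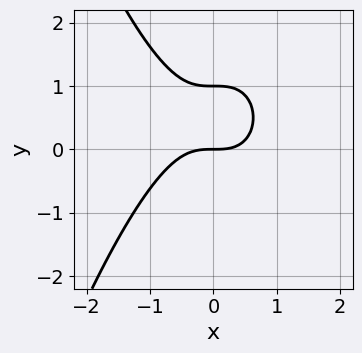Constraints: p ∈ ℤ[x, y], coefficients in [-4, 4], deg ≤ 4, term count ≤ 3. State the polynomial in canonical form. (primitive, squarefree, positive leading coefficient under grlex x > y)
x^3 + y^2 - y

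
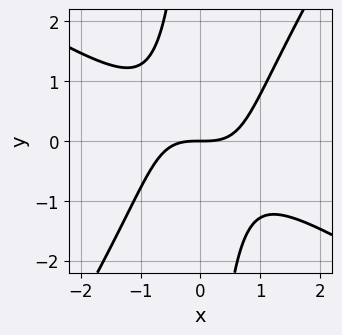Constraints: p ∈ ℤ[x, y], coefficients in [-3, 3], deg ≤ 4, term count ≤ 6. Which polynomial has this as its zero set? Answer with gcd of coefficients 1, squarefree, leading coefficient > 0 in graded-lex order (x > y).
2*x^3 + 2*x^2*y - 2*x*y^2 - 3*y

1. The degree is 3 — the shape is more complex than any degree-2 curve.
2. Against the integer gridlines: it crosses the y-axis at the gridline y = 0; it crosses the x-axis at the gridline x = 0.
3. The integer polynomial consistent with all of this is the stated p.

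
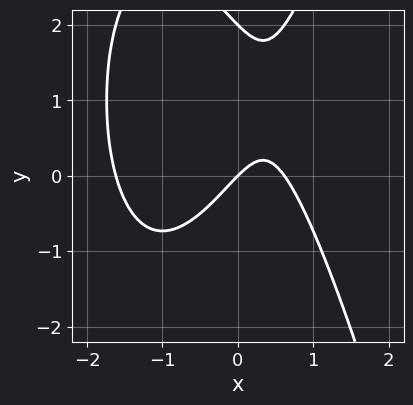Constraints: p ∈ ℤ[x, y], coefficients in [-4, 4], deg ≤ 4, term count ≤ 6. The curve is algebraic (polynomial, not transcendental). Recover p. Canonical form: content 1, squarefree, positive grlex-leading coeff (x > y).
2*x^3 + 2*x^2 - y^2 - 2*x + 2*y

(a) deg p = 3.
(b) From the axis intercepts and sections: the y-axis gridline crossings are at y ∈ {0, 2}; it meets the x-axis at x = 0 (among the integer gridlines).
(c) Assembling these constraints gives the stated polynomial.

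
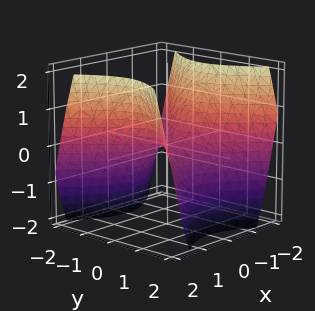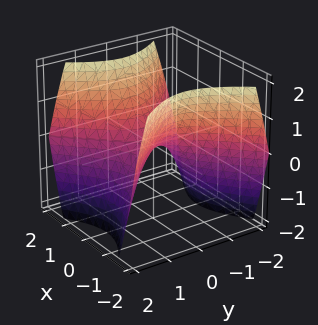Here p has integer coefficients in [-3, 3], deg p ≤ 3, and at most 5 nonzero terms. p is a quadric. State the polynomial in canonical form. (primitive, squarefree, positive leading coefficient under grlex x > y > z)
x^2 - y^2 - z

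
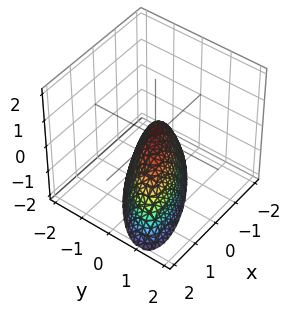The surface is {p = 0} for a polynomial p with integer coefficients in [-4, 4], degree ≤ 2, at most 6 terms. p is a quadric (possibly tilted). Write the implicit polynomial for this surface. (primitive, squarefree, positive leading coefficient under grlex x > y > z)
Degree: a generic line meets the surface in up to 2 points, so deg p = 2.
Reading off the gridlines: it meets the y-axis at y = 0 (among the integer gridlines); it meets the z-axis at z = 0 (among the integer gridlines); it crosses the x-axis at the gridline x = 0.
Solving for integer coefficients yields p as stated.

x^2 - 2*x*y + 2*y^2 + z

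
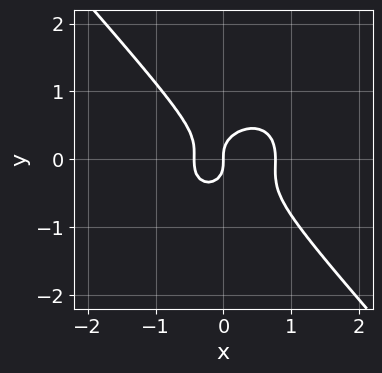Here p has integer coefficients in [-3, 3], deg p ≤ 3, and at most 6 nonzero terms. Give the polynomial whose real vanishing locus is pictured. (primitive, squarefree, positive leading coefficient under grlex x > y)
First, deg p = 3. No degree-2 curve has this shape.
Next, reading off the gridlines: one x-axis crossing is at x = 0; one y-axis crossing is at y = 0.
Finally, matching integer coefficients to the picture gives p.

3*x^3 + x*y^2 + 3*y^3 - x^2 - x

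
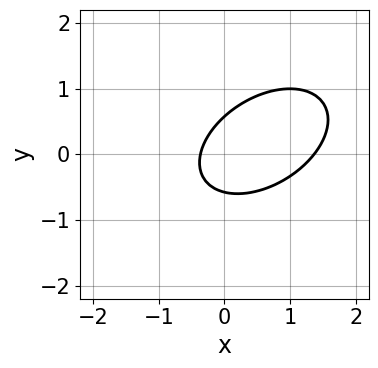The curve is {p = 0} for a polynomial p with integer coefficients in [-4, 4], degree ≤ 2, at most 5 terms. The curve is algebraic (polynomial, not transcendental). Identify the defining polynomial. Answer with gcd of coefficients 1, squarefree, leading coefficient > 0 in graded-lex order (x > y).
The degree is 2 — a generic line meets the curve in up to 2 points.
Solving for integer coefficients yields p as stated.

2*x^2 - 2*x*y + 3*y^2 - 2*x - 1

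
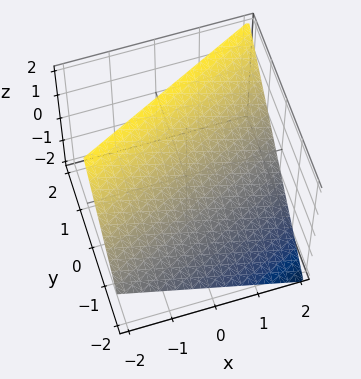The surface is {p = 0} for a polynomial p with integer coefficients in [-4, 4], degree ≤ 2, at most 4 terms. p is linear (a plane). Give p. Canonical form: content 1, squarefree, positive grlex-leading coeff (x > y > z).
deg p = 1. Every cross-section is a straight line — this is a plane.
Against the integer gridlines: it crosses the x-axis at the gridline x = 2; it crosses the y-axis at the gridline y = -1.
Putting this together gives p. Check: (0, 0, 1) on the z-axis lies on the surface, and p(0, 0, 1) = 0. ✓

x - 2*y + 2*z - 2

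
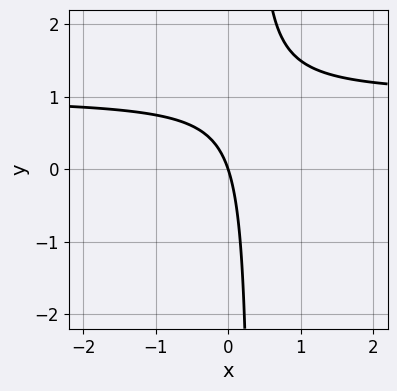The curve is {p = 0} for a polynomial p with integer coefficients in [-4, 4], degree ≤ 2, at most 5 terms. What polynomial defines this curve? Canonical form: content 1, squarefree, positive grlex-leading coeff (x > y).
First, degree: no degree-1 curve has this shape, so deg p = 2.
Next, from the axis intercepts and sections: it crosses the x-axis at the gridline x = 0; it crosses the y-axis at the gridline y = 0.
Finally, together with the visible shape, these determine p as stated.

3*x*y - 3*x - y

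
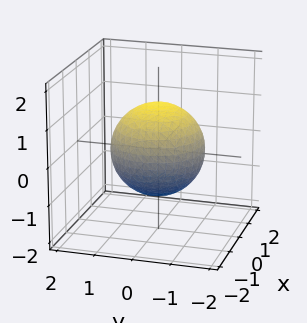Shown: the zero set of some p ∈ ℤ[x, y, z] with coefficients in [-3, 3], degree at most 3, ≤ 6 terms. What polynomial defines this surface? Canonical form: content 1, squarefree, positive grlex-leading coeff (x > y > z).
1. deg p = 2. A closed, bounded, convex surface; a quadric.
2. By symmetry, every cross-section ⟂ z is a circle, so x, y appear only via x² + y²; the z ↦ −z reflection is a symmetry, so z appears only in even powers.
3. Checking where it meets the axes: a circular section at z = 0 has radius between 1 and 2.
4. Fitting integer coefficients to these (and the overall shape) gives p.

2*x^2 + 2*y^2 + 2*z^2 - 3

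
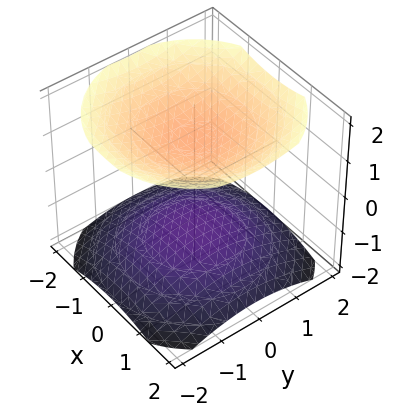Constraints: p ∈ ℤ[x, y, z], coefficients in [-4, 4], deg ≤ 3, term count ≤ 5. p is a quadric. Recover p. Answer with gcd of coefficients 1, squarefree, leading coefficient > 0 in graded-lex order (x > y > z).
I count 2 distinct pieces. Treating them together as one polynomial.
deg p = 2. Two separate bowl-shaped sheets opening away from each other; a quadric.
Symmetries: the z ↦ −z reflection is a symmetry, so z appears only in even powers; the surface is invariant under rotation about z: p = q(x² + y², z).
From the axis intercepts and sections: no x-intercept at any integer in the box; it misses every integer gridline on the y-axis.
These observations pin down the coefficients.

x^2 + y^2 - 2*z^2 + 3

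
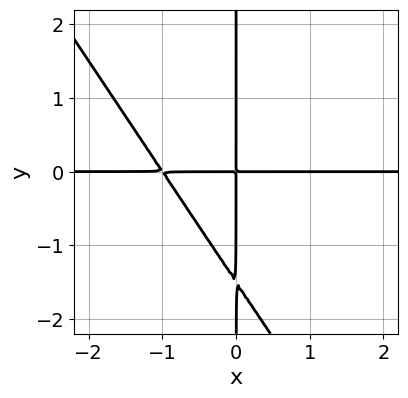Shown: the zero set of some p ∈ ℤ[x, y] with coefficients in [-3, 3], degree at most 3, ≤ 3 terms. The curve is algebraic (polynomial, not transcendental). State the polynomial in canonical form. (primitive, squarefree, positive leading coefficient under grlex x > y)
(a) deg p = 3.
(b) Checking where it meets the axes: the visible x-axis segment lies entirely on the curve; every point of the y-axis in the box is on the curve.
(c) These observations pin down the coefficients.

3*x^2*y + 2*x*y^2 + 3*x*y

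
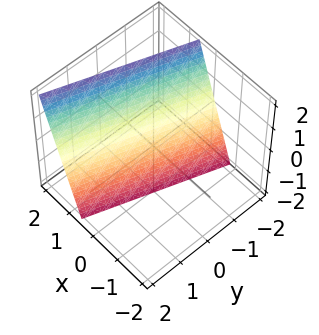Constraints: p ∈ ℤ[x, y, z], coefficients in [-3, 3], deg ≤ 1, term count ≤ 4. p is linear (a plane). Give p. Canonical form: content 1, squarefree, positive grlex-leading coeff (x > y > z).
3*x - y - z - 2

Degree: every cross-section is a straight line — this is a plane, so deg p = 1.
From the axis intercepts and sections: one y-axis crossing is at y = -2; one z-axis crossing is at z = -2.
Together with the visible shape, these determine p as stated.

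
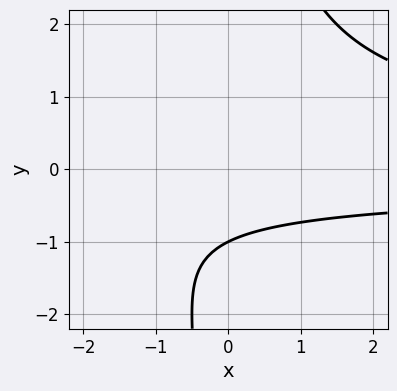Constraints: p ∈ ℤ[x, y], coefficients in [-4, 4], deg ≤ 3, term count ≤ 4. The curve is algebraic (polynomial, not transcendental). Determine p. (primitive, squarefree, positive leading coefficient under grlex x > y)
(a) The degree is 3 — the shape is more complex than any degree-2 curve.
(b) Reading off the gridlines: no x-intercept at any integer in the box; it meets the y-axis at y = -1 (among the integer gridlines).
(c) Assembling these constraints gives the stated polynomial.

x*y^2 - 2*y - 2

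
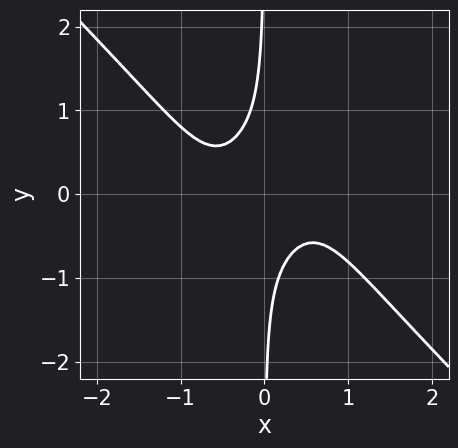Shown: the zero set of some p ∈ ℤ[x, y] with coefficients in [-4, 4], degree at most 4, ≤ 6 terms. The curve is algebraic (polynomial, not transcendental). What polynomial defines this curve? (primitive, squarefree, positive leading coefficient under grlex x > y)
3*x^4 + 3*x*y^3 + 3*x*y + 1

deg p = 4. No degree-3 curve has this shape.
Reading off the gridlines: no x-intercept at any integer in the box; the curve avoids every integer y-axis point in the box.
Putting this together gives p.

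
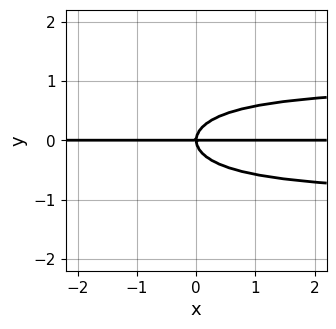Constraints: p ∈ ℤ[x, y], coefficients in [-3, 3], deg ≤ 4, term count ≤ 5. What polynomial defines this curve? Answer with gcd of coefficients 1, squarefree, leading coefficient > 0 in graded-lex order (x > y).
(a) deg p = 4. The shape is more complex than any degree-3 curve.
(b) Observable constraints: the visible x-axis segment lies entirely on the curve; it crosses the y-axis at the gridline y = 0.
(c) Matching integer coefficients to the picture gives p.

x*y^3 + 2*y^3 - x*y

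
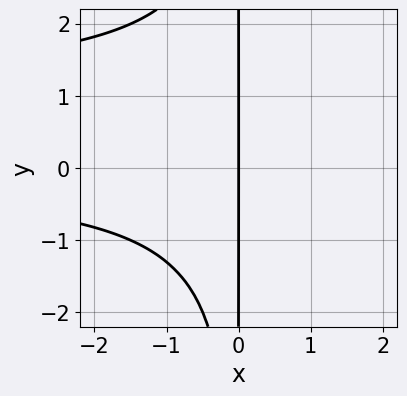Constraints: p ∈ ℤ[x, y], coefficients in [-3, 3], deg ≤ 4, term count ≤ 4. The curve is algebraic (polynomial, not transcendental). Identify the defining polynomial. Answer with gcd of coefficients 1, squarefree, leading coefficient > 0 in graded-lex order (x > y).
1. The degree is 4 — no degree-3 curve has this shape.
2. Reading off the gridlines: the visible y-axis segment lies entirely on the curve; it crosses the x-axis at the gridline x = 0.
3. Fitting integer coefficients to these (and the overall shape) gives p.

x^2*y^2 - x^2*y + 3*x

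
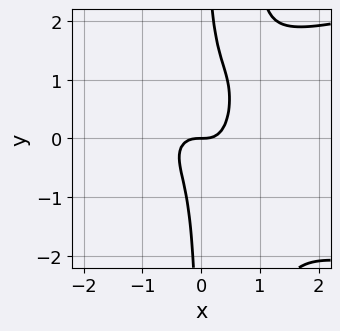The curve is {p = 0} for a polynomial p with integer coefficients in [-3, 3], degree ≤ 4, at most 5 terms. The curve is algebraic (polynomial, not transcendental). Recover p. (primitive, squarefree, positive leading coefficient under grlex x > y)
3*x^2*y^2 - 3*x^3 - 3*x*y^2 + y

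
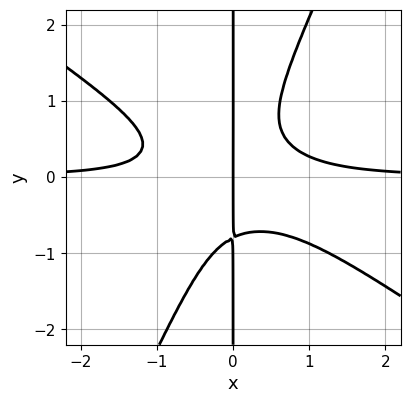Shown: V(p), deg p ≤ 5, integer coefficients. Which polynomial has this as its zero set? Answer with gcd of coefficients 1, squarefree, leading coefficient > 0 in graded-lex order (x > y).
1. The degree is 4 — no degree-3 curve has this shape.
2. Checking where it meets the axes: the visible y-axis segment lies entirely on the curve; one x-axis crossing is at x = 0.
3. The integer polynomial consistent with all of this is the stated p.

3*x^3*y + 3*x^2*y^2 - 2*x*y^3 - x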